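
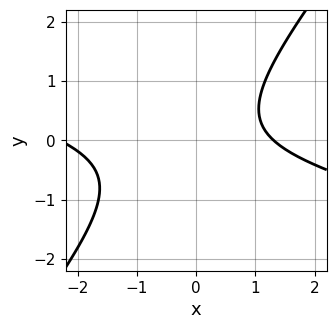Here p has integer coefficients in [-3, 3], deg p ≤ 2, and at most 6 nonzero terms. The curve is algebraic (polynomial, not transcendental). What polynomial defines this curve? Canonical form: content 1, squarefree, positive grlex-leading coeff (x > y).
x^2 + 3*x*y - 3*y^2 + x - 3

First, the degree is 2 — the shape is more complex than any degree-1 curve.
Then, against the integer gridlines: no y-intercept at any integer in the box.
Finally, fitting integer coefficients to these (and the overall shape) gives p.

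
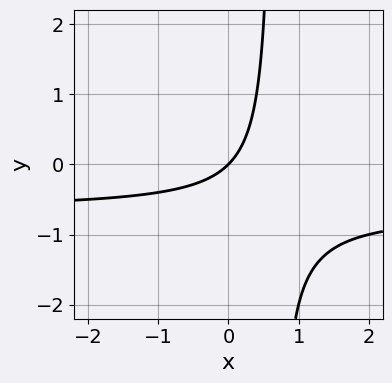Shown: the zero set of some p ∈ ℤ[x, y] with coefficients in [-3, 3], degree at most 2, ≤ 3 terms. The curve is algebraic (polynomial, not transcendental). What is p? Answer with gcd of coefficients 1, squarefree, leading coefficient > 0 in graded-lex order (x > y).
(a) deg p = 2. A generic line meets the curve in up to 2 points.
(b) Checking where it meets the axes: it meets the y-axis at y = 0 (among the integer gridlines); one x-axis crossing is at x = 0.
(c) Fitting integer coefficients to these (and the overall shape) gives p.

3*x*y + 2*x - 2*y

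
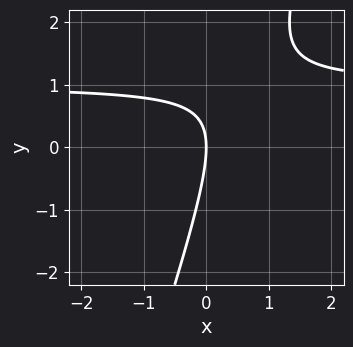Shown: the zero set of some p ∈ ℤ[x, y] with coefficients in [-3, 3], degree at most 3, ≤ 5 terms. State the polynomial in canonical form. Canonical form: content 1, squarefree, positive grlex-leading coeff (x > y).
(a) Degree: no degree-1 curve has this shape, so deg p = 2.
(b) Against the integer gridlines: it crosses the x-axis at the gridline x = 0; it meets the y-axis at y = 0 (among the integer gridlines).
(c) Matching integer coefficients to the picture gives p.

3*x*y - y^2 - 3*x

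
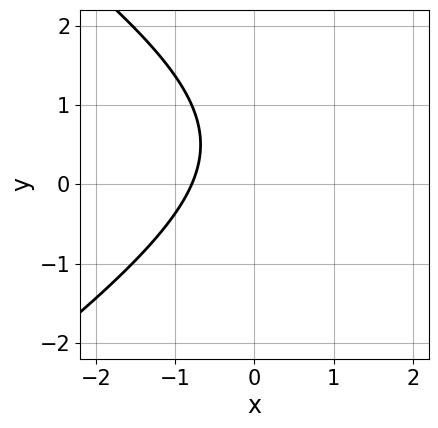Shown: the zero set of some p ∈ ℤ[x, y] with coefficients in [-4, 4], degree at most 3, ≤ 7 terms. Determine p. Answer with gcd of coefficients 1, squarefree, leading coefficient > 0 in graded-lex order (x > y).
x^2 - 2*y^2 - 3*x + 2*y - 3

1. The degree is 2 — no degree-1 curve has this shape.
2. Checking where it meets the axes: no y-intercept at any integer in the box.
3. The integer polynomial consistent with all of this is the stated p.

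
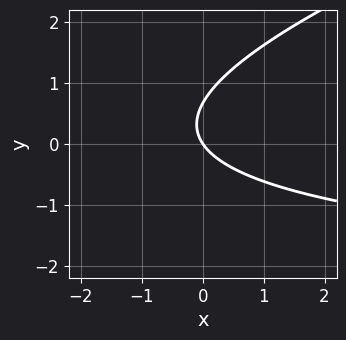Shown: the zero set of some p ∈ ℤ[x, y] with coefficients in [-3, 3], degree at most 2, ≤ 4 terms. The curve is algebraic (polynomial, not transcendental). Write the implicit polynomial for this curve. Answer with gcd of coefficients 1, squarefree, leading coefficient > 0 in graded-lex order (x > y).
x*y - 3*y^2 + 3*x + 2*y

1. The degree is 2 — a generic line meets the curve in up to 2 points.
2. From the visible intercepts: one y-axis crossing is at y = 0; it crosses the x-axis at the gridline x = 0.
3. Fitting integer coefficients to these (and the overall shape) gives p.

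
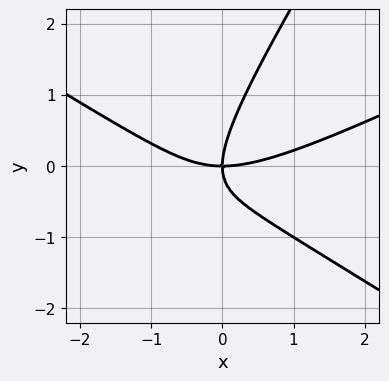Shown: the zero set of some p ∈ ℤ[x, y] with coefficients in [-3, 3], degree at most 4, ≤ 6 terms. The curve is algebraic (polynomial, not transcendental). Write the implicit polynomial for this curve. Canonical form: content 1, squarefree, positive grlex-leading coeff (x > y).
x^3 - x^2*y - 3*x*y^2 + 2*y^3 - 3*x*y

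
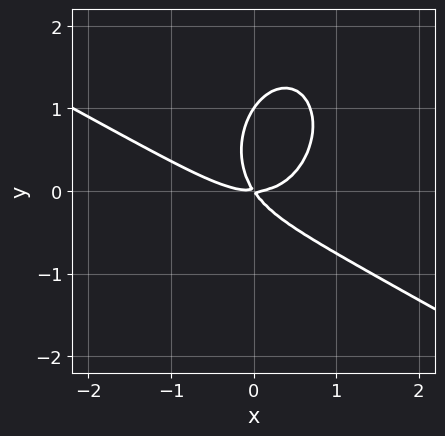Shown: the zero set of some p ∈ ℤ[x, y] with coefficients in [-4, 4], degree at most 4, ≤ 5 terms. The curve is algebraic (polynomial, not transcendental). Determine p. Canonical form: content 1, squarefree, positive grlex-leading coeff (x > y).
2*x^3 + 3*x^2*y + 2*y^3 - 3*x*y - 2*y^2

deg p = 3. No degree-2 curve has this shape.
Observable constraints: one x-axis crossing is at x = 0; among the integer gridlines, it crosses the y-axis at y ∈ {0, 1}.
Putting this together gives p.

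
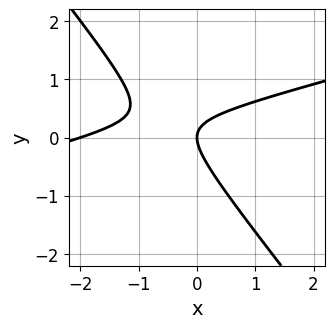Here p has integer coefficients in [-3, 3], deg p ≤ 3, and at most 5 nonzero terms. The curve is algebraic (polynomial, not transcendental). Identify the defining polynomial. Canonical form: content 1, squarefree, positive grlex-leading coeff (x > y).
deg p = 2. A generic line meets the curve in up to 2 points.
From the axis intercepts and sections: the x-axis gridline crossings are at x ∈ {-2, 0}; it crosses the y-axis at the gridline y = 0.
Fitting integer coefficients to these (and the overall shape) gives p.

x^2 - 3*x*y - 3*y^2 + 2*x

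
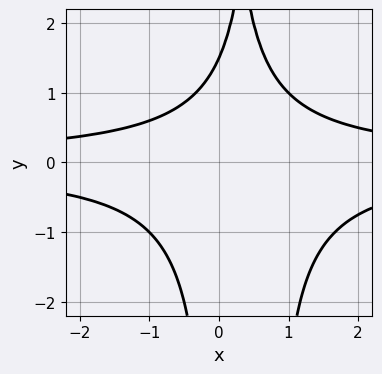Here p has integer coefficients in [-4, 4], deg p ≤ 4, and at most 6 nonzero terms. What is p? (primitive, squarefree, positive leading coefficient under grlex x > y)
3*x^2*y^2 - 2*x*y^2 + 2*y - 3

First, degree: the shape is more complex than any degree-3 curve, so deg p = 4.
Then, from the visible intercepts: the curve avoids every integer x-axis point in the box.
Finally, the integer polynomial consistent with all of this is the stated p.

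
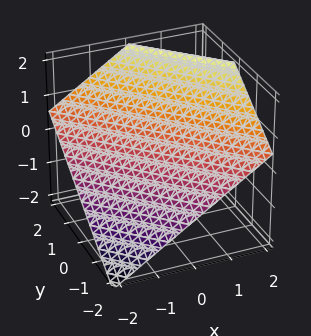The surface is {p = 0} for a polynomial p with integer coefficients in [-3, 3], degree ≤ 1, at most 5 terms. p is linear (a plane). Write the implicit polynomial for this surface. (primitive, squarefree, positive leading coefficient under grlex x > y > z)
(a) The degree is 1 — the surface is flat (a plane).
(b) Against the integer gridlines: it crosses the y-axis at the gridline y = -1; it meets the x-axis at x = -1 (among the integer gridlines).
(c) These observations pin down the coefficients.

2*x + 2*y - 3*z + 2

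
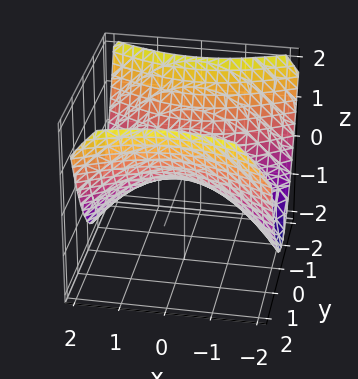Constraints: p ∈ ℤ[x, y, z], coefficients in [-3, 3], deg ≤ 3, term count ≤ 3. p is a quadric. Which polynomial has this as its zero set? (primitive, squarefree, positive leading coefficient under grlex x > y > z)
x^2 - 2*y^2 + 3*z

The degree is 2 — a hyperbolic paraboloid; a quadric.
Symmetries: the y ↦ −y reflection is a symmetry, so y appears only in even powers; mirror symmetry x ↦ −x ⇒ only even powers of x.
Observable constraints: it crosses the y-axis at the gridline y = 0; it crosses the x-axis at the gridline x = 0; it crosses the z-axis at the gridline z = 0.
Putting this together gives p.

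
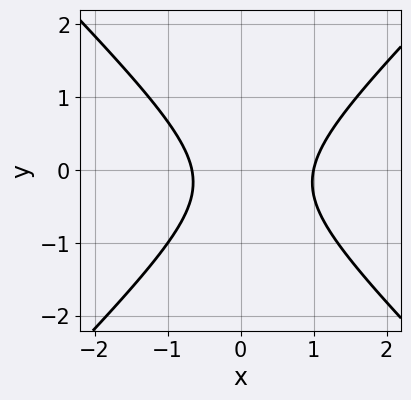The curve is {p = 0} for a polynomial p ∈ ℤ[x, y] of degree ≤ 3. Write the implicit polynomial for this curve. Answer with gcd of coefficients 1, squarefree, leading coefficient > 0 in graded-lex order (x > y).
3*x^2 - 3*y^2 - x - y - 2

Degree: no degree-1 curve has this shape, so deg p = 2.
Reading off the gridlines: it crosses the x-axis at the gridline x = 1; no y-intercept at any integer in the box.
Solving for integer coefficients yields p as stated.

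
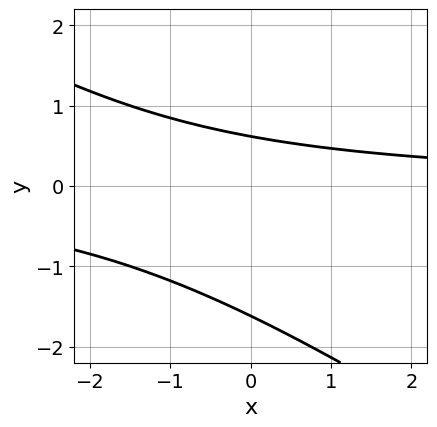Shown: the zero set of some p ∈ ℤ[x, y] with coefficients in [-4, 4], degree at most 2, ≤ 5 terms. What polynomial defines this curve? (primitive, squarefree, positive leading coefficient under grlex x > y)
2*x*y + 3*y^2 + 3*y - 3

(a) deg p = 2. No degree-1 curve has this shape.
(b) Against the integer gridlines: it misses every integer gridline on the x-axis.
(c) Solving for integer coefficients yields p as stated.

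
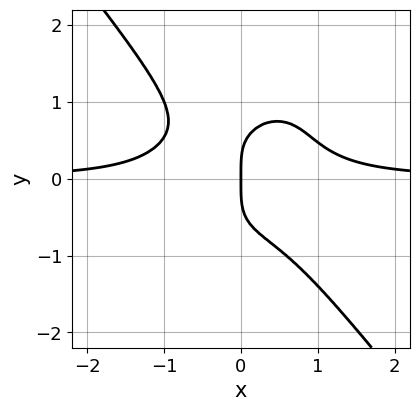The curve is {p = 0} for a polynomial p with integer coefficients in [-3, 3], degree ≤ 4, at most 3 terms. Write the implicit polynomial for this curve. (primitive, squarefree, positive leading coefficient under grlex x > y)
2*x^3*y + y^4 - x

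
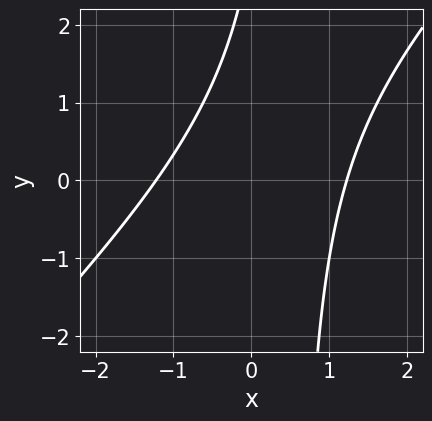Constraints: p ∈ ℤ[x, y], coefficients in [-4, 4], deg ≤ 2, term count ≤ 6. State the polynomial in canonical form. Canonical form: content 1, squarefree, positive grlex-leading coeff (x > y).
1. The degree is 2 — the shape is more complex than any degree-1 curve.
2. Against the integer gridlines: no y-intercept at any integer in the box.
3. Fitting integer coefficients to these (and the overall shape) gives p.

2*x^2 - 2*x*y + y - 3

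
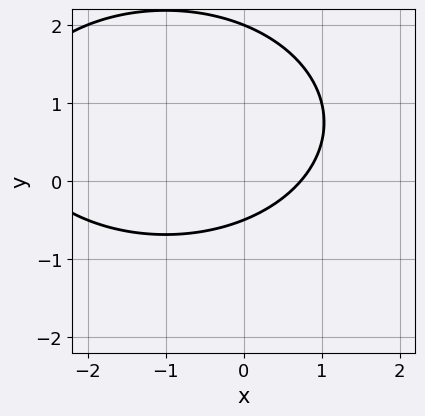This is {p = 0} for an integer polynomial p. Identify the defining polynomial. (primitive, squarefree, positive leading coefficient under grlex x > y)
x^2 + 2*y^2 + 2*x - 3*y - 2

First, the degree is 2 — a generic line meets the curve in up to 2 points.
Next, against the integer gridlines: it meets the y-axis at y = 2 (among the integer gridlines).
Finally, matching integer coefficients to the picture gives p.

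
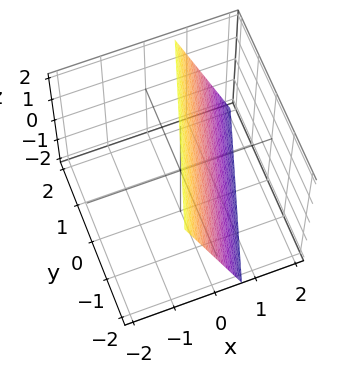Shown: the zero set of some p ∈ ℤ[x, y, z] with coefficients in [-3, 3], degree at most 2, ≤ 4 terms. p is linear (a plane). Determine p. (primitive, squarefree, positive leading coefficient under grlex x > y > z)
The degree is 1 — every cross-section is a straight line — this is a plane.
Reading off the gridlines: it crosses the y-axis at the gridline y = -2; it meets the z-axis at z = 2 (among the integer gridlines).
The integer polynomial consistent with all of this is the stated p.

3*x - y + z - 2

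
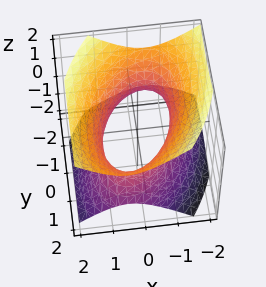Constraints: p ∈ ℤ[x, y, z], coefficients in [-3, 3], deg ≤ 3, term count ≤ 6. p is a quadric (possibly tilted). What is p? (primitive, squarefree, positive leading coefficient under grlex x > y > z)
First, the degree is 2 — no degree-1 surface has this shape.
Next, reading off the gridlines: the surface avoids every integer z-axis point in the box; among the integer gridlines, it crosses the x-axis at x ∈ {-1, 1}.
Finally, matching integer coefficients to the picture gives p.

2*x^2 - x*y + y^2 - 2*z^2 - 2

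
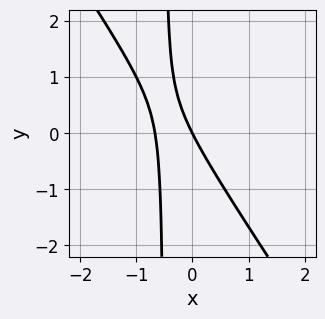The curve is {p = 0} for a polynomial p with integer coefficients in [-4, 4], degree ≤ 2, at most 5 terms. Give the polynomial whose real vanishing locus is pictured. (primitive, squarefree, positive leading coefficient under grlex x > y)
3*x^2 + 2*x*y + 2*x + y

Degree: the shape is more complex than any degree-1 curve, so deg p = 2.
Observable constraints: it meets the x-axis at x = 0 (among the integer gridlines); one y-axis crossing is at y = 0.
Assembling these constraints gives the stated polynomial.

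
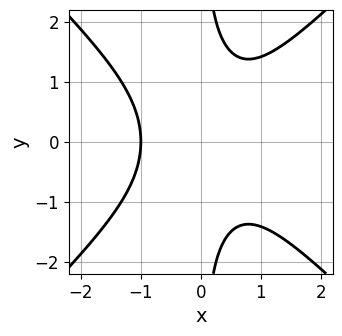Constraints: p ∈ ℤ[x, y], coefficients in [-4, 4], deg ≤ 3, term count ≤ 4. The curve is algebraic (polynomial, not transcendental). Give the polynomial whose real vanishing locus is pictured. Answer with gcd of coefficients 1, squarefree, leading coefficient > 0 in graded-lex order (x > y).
(a) The degree is 3 — a generic line meets the curve in up to 3 points.
(b) Symmetries: the y ↦ −y reflection is a symmetry, so y appears only in even powers.
(c) Checking where it meets the axes: it meets the x-axis at x = -1 (among the integer gridlines); no y-intercept at any integer in the box.
(d) These observations pin down the coefficients.

x^3 - x*y^2 + 1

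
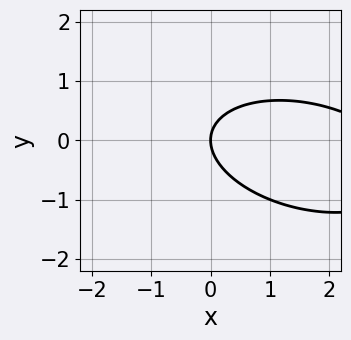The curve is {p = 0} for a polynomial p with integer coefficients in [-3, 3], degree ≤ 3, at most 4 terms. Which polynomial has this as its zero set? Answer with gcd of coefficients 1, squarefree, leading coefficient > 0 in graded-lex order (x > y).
x^2 + x*y + 3*y^2 - 3*x

First, degree: the shape is more complex than any degree-1 curve, so deg p = 2.
Next, from the axis intercepts and sections: it meets the x-axis at x = 0 (among the integer gridlines); it meets the y-axis at y = 0 (among the integer gridlines).
Finally, matching integer coefficients to the picture gives p.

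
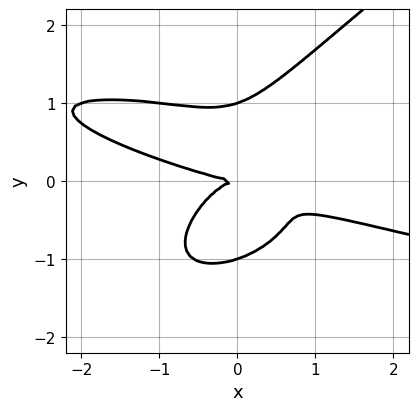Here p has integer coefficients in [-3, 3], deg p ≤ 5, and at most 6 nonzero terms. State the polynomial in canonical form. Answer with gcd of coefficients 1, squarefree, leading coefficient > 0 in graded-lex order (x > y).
The degree is 4 — no degree-3 curve has this shape.
Checking where it meets the axes: the y-axis gridline crossings are at y ∈ {-1, 0, 1}; one x-axis crossing is at x = 0.
Solving for integer coefficients yields p as stated.

2*x*y^3 - 3*y^4 + x^3 + 3*x^2*y + 3*y^2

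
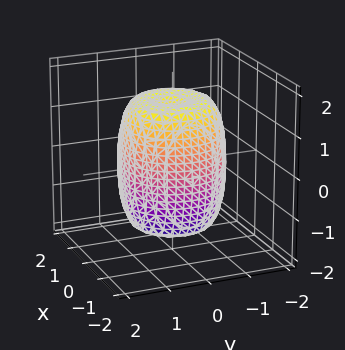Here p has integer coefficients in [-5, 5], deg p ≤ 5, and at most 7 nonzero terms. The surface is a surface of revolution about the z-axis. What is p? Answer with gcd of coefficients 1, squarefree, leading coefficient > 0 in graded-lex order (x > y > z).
1. The degree is 4 — a generic line meets the surface in up to 4 points.
2. Symmetries: every cross-section ⟂ z is a circle, so x, y appear only via x² + y².
3. From the visible intercepts: a circular section at z = 0 has radius between 1 and 2.
4. The integer polynomial consistent with all of this is the stated p.

2*x^4 + 4*x^2*y^2 + 2*y^4 - 2*x^2 - 2*y^2 + z^2 - 2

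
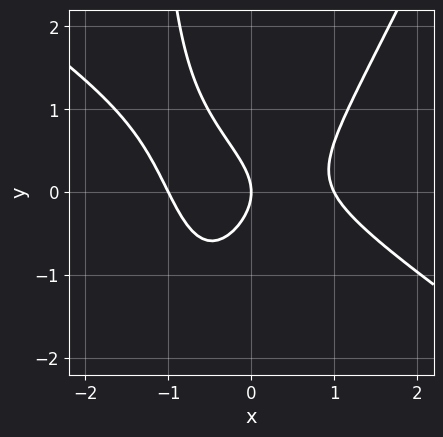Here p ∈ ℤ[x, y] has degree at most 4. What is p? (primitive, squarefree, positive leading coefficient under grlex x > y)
3*x^3 + 3*x^2*y - 2*x*y^2 - 3*y^2 - 3*x

(a) deg p = 3. The shape is more complex than any degree-2 curve.
(b) Observable constraints: among the integer gridlines, it crosses the x-axis at x ∈ {-1, 0, 1}; it meets the y-axis at y = 0 (among the integer gridlines).
(c) These observations pin down the coefficients.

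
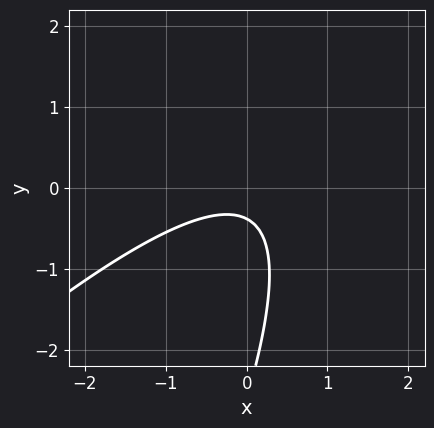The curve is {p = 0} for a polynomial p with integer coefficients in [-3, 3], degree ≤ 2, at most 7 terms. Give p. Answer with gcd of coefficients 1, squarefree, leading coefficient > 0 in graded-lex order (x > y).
1. The degree is 2 — a generic line meets the curve in up to 2 points.
2. Reading off the gridlines: the curve avoids every integer x-axis point in the box.
3. Putting this together gives p.

2*x^2 - 3*x*y + y^2 + 3*y + 1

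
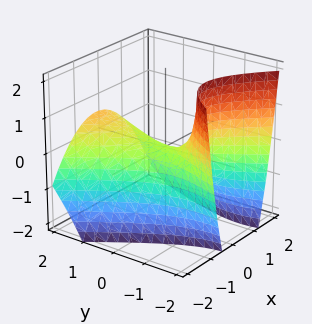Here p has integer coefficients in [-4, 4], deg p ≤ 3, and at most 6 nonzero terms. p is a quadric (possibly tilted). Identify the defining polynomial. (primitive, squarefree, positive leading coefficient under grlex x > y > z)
3*x^2 + x*y - y^2 + 2*y*z + 3*z

Degree: no degree-1 surface has this shape, so deg p = 2.
From the visible intercepts: it meets the x-axis at x = 0 (among the integer gridlines); it meets the y-axis at y = 0 (among the integer gridlines).
Putting this together gives p.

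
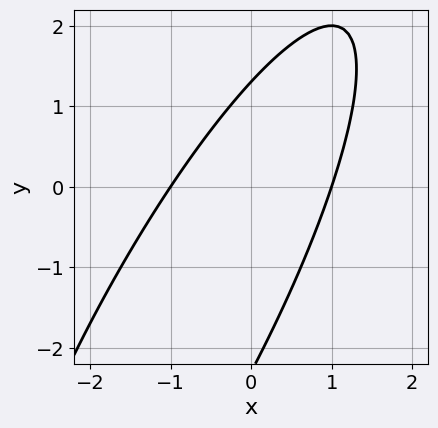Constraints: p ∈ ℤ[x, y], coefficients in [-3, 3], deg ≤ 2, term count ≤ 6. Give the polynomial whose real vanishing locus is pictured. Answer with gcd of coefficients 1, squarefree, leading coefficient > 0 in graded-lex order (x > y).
3*x^2 - 3*x*y + y^2 + y - 3

Degree: a generic line meets the curve in up to 2 points, so deg p = 2.
Checking where it meets the axes: the x-axis gridline crossings are at x ∈ {-1, 1}.
These observations pin down the coefficients.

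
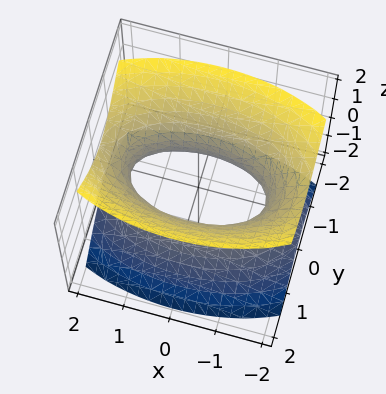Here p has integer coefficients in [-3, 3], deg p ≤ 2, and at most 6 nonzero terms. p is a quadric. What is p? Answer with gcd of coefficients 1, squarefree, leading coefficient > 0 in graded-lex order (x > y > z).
(a) Degree: an hourglass — one-sheet hyperboloid; a quadric, so deg p = 2.
(b) Symmetries: it's symmetric under z → −z, forcing even powers of z; mirror symmetry y ↦ −y ⇒ only even powers of y; mirror symmetry x ↦ −x ⇒ only even powers of x.
(c) From the visible intercepts: it misses every integer gridline on the z-axis.
(d) The integer polynomial consistent with all of this is the stated p.

x^2 + 3*y^2 - 2*z^2 - 2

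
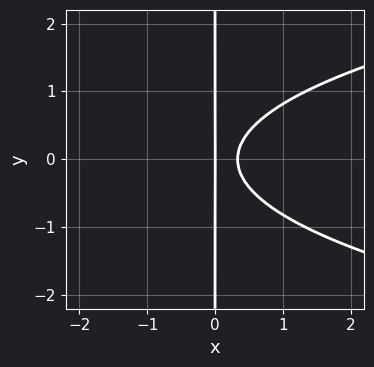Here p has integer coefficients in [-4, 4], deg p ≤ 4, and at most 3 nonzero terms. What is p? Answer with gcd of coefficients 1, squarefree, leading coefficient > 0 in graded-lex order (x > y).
3*x*y^2 - 3*x^2 + x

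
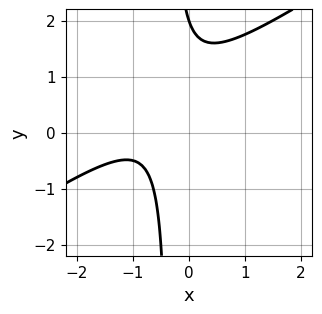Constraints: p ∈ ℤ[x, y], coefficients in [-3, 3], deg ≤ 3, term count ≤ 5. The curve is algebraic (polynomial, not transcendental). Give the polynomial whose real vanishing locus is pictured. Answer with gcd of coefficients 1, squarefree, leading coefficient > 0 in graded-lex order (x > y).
2*x^2 - 3*x*y + 3*x - y + 2

1. The degree is 2 — no degree-1 curve has this shape.
2. Reading off the gridlines: it crosses the y-axis at the gridline y = 2; no x-intercept at any integer in the box.
3. These observations pin down the coefficients.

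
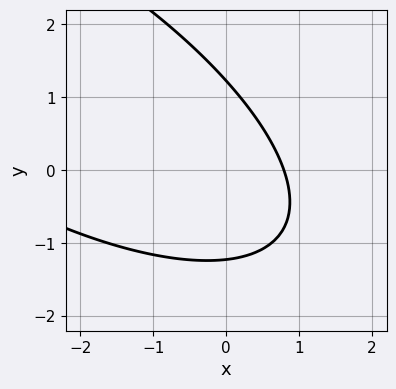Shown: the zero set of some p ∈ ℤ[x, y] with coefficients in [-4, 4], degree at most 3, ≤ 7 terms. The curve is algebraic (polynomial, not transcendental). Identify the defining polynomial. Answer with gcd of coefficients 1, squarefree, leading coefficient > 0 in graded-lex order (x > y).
(a) The degree is 2 — the shape is more complex than any degree-1 curve.
(b) Matching integer coefficients to the picture gives p.

x^2 + 2*x*y + 2*y^2 + 3*x - 3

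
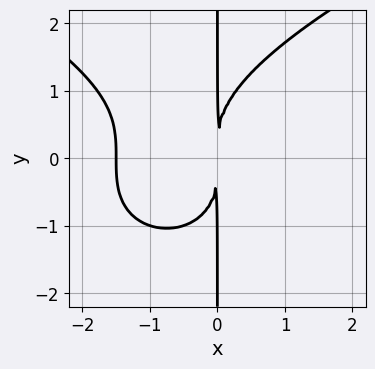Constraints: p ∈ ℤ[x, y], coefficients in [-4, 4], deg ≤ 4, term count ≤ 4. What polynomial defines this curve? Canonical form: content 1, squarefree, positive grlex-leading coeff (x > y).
(a) deg p = 4. No degree-3 curve has this shape.
(b) Observable constraints: every point of the y-axis in the box is on the curve.
(c) Fitting integer coefficients to these (and the overall shape) gives p.

x*y^3 - 2*x^3 - 3*x^2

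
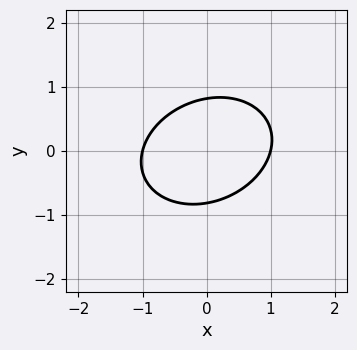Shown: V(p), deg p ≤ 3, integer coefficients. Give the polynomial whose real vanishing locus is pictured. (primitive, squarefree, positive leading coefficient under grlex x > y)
(a) The degree is 2 — the shape is more complex than any degree-1 curve.
(b) Against the integer gridlines: among the integer gridlines, it crosses the x-axis at x ∈ {-1, 1}.
(c) Matching integer coefficients to the picture gives p.

2*x^2 - x*y + 3*y^2 - 2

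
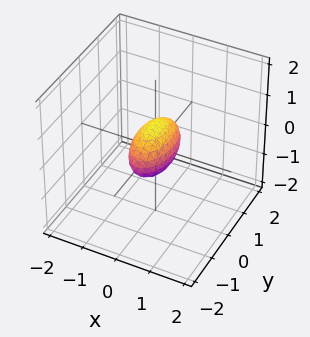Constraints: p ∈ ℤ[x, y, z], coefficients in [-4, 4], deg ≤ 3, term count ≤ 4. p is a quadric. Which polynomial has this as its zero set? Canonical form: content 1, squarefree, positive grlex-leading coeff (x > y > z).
3*x^2 + y^2 + 2*z^2 - 1

The degree is 2 — bounded and convex; a quadric.
Symmetries: it's symmetric under z → −z, forcing even powers of z; mirror symmetry y ↦ −y ⇒ only even powers of y; the x ↦ −x reflection is a symmetry, so x appears only in even powers.
Reading off the gridlines: the y-axis gridline crossings are at y ∈ {-1, 1}.
Together with the visible shape, these determine p as stated.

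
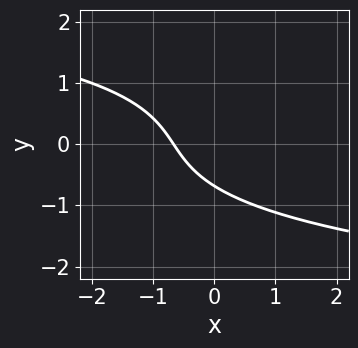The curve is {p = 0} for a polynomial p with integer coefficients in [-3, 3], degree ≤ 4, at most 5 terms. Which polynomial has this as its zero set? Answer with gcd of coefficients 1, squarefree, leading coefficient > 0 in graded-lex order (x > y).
2*y^3 + 3*x + 2*y + 2

1. The degree is 3 — a generic line meets the curve in up to 3 points.
2. Putting this together gives p.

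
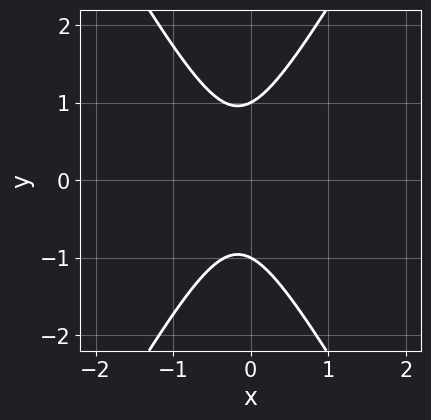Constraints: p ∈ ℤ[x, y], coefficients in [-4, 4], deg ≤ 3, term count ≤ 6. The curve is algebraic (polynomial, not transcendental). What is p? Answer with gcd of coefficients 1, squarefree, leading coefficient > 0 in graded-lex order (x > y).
3*x^2 - y^2 + x + 1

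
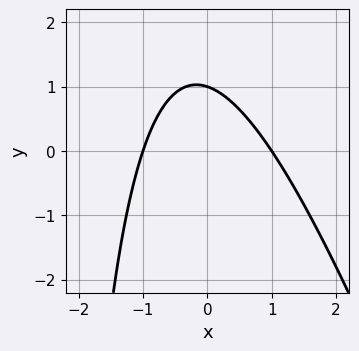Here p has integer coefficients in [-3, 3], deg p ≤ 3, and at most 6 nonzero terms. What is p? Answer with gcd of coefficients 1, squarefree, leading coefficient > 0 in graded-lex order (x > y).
3*x^2 + x*y + 3*y - 3

The degree is 2 — no degree-1 curve has this shape.
Checking where it meets the axes: it crosses the y-axis at the gridline y = 1; among the integer gridlines, it crosses the x-axis at x ∈ {-1, 1}.
These observations pin down the coefficients.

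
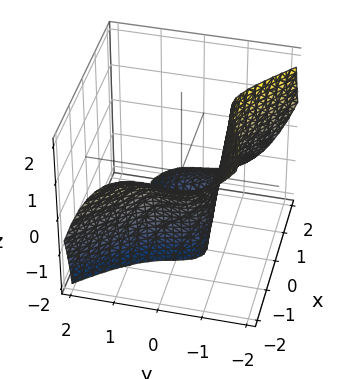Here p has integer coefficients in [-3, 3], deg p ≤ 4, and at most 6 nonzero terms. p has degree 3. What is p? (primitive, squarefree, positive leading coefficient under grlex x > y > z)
2*x^3 + 3*x^2*z + 3*y^3 - y*z + 2

The degree is 3 — a generic line meets the surface in up to 3 points.
From the visible intercepts: one x-axis crossing is at x = -1; no z-intercept at any integer in the box.
Solving for integer coefficients yields p as stated.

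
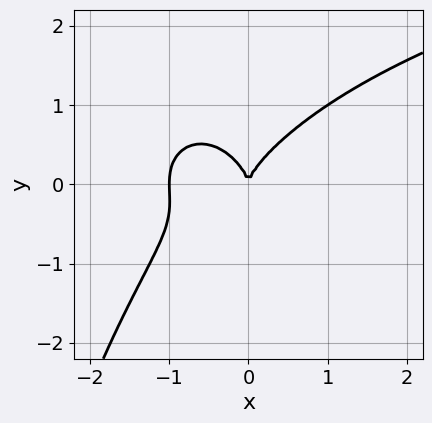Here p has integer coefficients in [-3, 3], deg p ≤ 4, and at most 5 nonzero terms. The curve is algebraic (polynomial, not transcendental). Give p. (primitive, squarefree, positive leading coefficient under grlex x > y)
2*x^2*y^2 - 3*x^3 + x*y^2 + 3*y^3 - 3*x^2

First, the degree is 4 — no degree-3 curve has this shape.
Next, reading off the gridlines: it crosses the y-axis at the gridline y = 0; the x-axis gridline crossings are at x ∈ {-1, 0}.
Finally, matching integer coefficients to the picture gives p.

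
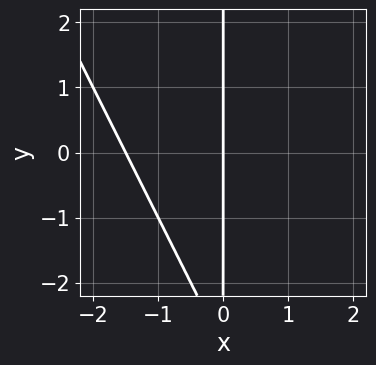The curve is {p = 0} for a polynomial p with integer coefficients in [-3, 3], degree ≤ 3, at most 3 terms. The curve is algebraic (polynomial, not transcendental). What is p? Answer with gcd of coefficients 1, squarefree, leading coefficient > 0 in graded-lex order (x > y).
2*x^2 + x*y + 3*x

deg p = 2. A generic line meets the curve in up to 2 points.
From the axis intercepts and sections: every point of the y-axis in the box is on the curve; it crosses the x-axis at the gridline x = 0.
The integer polynomial consistent with all of this is the stated p.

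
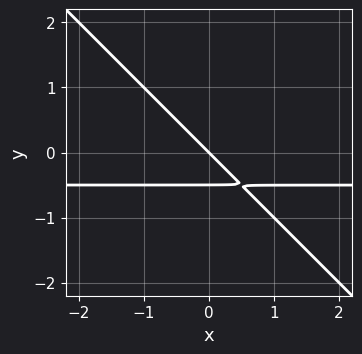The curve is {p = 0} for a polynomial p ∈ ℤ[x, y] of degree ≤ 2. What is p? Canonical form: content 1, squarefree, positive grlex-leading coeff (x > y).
2*x*y + 2*y^2 + x + y

First, the degree is 2 — a generic line meets the curve in up to 2 points.
Then, observable constraints: one x-axis crossing is at x = 0; one y-axis crossing is at y = 0.
Finally, matching integer coefficients to the picture gives p.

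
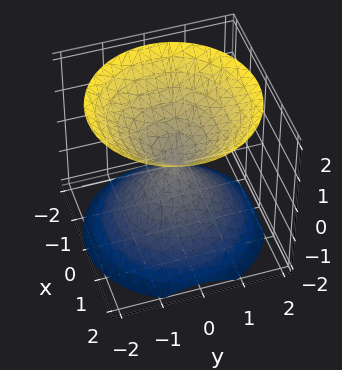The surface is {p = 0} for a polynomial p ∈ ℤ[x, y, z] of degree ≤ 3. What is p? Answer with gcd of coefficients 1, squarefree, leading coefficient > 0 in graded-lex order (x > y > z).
x^2 + y^2 - z^2

(a) I count 2 distinct pieces.
(b) The degree is 2 — two nappes meeting at a single point; a quadric.
(c) Symmetries: mirror symmetry z ↦ −z ⇒ only even powers of z; the z-axis is an axis of rotation, so x and y enter only as x² + y².
(d) Reading off the gridlines: one z-axis crossing is at z = 0; it crosses the x-axis at the gridline x = 0; it crosses the y-axis at the gridline y = 0.
(e) Together with the visible shape, these determine p as stated.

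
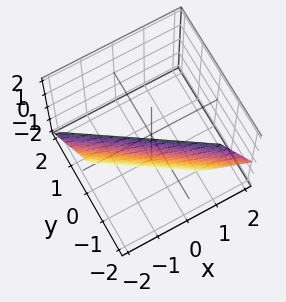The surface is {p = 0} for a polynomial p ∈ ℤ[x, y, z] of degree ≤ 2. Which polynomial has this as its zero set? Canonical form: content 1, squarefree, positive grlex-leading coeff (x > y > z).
(a) deg p = 1. Every cross-section is a straight line — this is a plane.
(b) Against the integer gridlines: one z-axis crossing is at z = -1; it crosses the x-axis at the gridline x = -1.
(c) Together with the visible shape, these determine p as stated.

2*x + 3*y + 2*z + 2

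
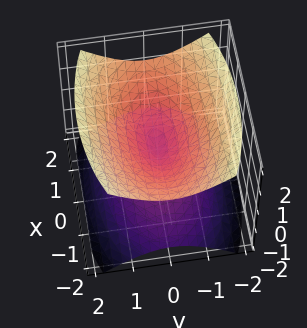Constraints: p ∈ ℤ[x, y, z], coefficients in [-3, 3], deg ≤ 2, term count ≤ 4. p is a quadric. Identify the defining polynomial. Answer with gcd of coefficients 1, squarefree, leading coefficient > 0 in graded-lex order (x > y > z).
x^2 + 3*y^2 - 3*z^2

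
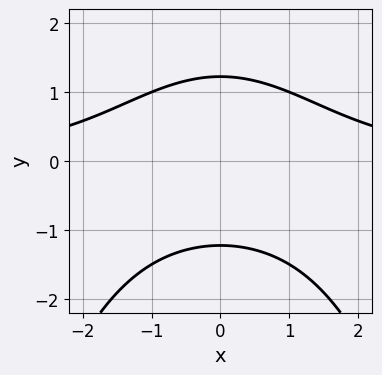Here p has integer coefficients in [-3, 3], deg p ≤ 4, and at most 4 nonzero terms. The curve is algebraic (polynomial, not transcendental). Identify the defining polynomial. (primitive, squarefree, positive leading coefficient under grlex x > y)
First, deg p = 3.
Next, symmetries: mirror symmetry x ↦ −x ⇒ only even powers of x.
Then, checking where it meets the axes: no x-intercept at any integer in the box.
Finally, fitting integer coefficients to these (and the overall shape) gives p.

x^2*y + 2*y^2 - 3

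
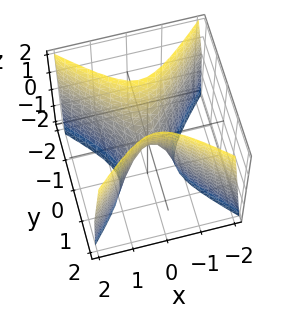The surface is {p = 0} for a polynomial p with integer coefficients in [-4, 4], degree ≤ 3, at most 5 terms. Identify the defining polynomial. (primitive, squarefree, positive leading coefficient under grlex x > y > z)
3*x^2 - 3*y^2 + z

(a) The degree is 2 — a saddle surface; a quadric.
(b) Symmetries: the x ↦ −x reflection is a symmetry, so x appears only in even powers; it's symmetric under y → −y, forcing even powers of y.
(c) From the axis intercepts and sections: it crosses the z-axis at the gridline z = 0; it meets the y-axis at y = 0 (among the integer gridlines).
(d) Fitting integer coefficients to these (and the overall shape) gives p.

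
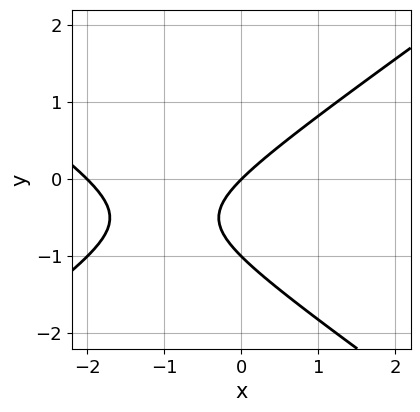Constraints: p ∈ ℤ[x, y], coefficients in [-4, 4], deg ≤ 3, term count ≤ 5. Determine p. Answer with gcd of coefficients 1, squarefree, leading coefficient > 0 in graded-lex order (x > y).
x^2 - 2*y^2 + 2*x - 2*y

Degree: the shape is more complex than any degree-1 curve, so deg p = 2.
From the axis intercepts and sections: the y-axis gridline crossings are at y ∈ {-1, 0}; among the integer gridlines, it crosses the x-axis at x ∈ {-2, 0}.
The integer polynomial consistent with all of this is the stated p.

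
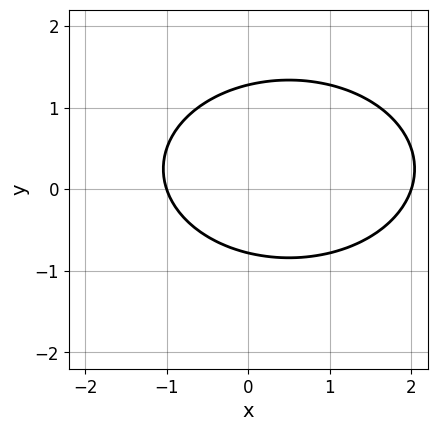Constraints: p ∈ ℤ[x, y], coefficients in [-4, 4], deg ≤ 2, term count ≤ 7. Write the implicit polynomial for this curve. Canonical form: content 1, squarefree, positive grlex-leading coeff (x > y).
x^2 + 2*y^2 - x - y - 2

(a) The degree is 2 — the shape is more complex than any degree-1 curve.
(b) Observable constraints: among the integer gridlines, it crosses the x-axis at x ∈ {-1, 2}.
(c) Together with the visible shape, these determine p as stated.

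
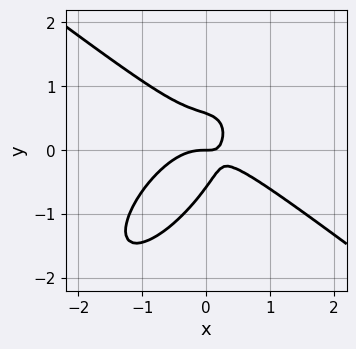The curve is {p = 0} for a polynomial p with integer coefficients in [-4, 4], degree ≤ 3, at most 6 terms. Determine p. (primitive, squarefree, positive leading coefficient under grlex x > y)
The degree is 3 — no degree-2 curve has this shape.
From the visible intercepts: it crosses the y-axis at the gridline y = 0; it meets the x-axis at x = 0 (among the integer gridlines).
Together with the visible shape, these determine p as stated.

3*x^3 - 3*x*y^2 + 3*y^3 + 3*x*y - y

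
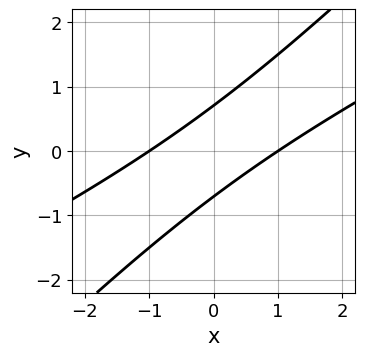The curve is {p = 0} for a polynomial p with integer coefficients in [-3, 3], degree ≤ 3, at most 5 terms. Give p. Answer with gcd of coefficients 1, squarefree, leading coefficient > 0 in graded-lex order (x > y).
x^2 - 3*x*y + 2*y^2 - 1

1. Degree: a generic line meets the curve in up to 2 points, so deg p = 2.
2. From the visible intercepts: the x-axis gridline crossings are at x ∈ {-1, 1}.
3. Matching integer coefficients to the picture gives p.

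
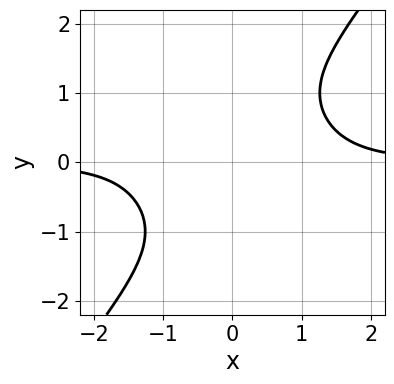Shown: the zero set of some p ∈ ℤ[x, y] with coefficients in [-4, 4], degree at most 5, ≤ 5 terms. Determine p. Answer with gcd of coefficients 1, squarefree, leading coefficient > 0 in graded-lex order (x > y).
First, degree: a generic line meets the curve in up to 4 points, so deg p = 4.
Then, observable constraints: no x-intercept at any integer in the box; it misses every integer gridline on the y-axis.
Finally, solving for integer coefficients yields p as stated.

2*x^3*y - y^4 - 3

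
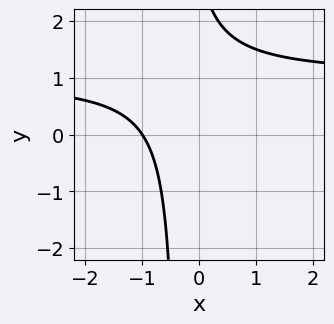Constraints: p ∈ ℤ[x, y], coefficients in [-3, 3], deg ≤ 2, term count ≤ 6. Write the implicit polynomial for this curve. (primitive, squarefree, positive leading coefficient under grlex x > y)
(a) The degree is 2 — a generic line meets the curve in up to 2 points.
(b) Against the integer gridlines: it crosses the x-axis at the gridline x = -1; no y-intercept at any integer in the box.
(c) Fitting integer coefficients to these (and the overall shape) gives p.

3*x*y - 3*x + y - 3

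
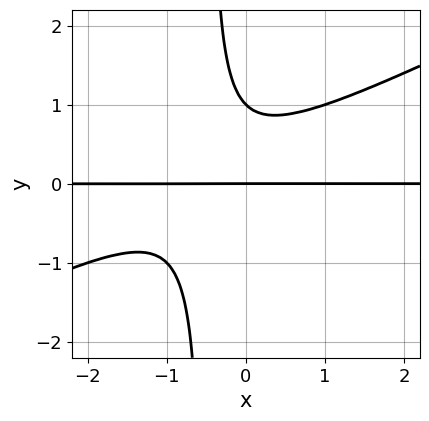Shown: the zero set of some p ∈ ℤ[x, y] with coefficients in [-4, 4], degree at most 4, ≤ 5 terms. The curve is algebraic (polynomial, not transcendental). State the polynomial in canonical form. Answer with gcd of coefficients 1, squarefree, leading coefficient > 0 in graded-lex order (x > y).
x^2*y - 2*x*y^2 + x*y - y^2 + y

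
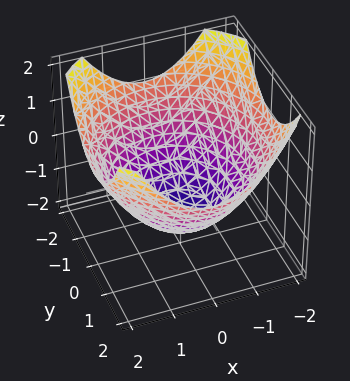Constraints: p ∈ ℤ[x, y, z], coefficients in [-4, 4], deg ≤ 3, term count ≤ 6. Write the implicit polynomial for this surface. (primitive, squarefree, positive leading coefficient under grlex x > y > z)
(a) Degree: the shape is more complex than any degree-1 surface, so deg p = 2.
(b) By symmetry, every cross-section ⟂ z is a circle, so x, y appear only via x² + y².
(c) Against the integer gridlines: a circular section at z = -1 has radius exactly 1.
(d) Together with the visible shape, these determine p as stated.

x^2 + y^2 - 2*z - 3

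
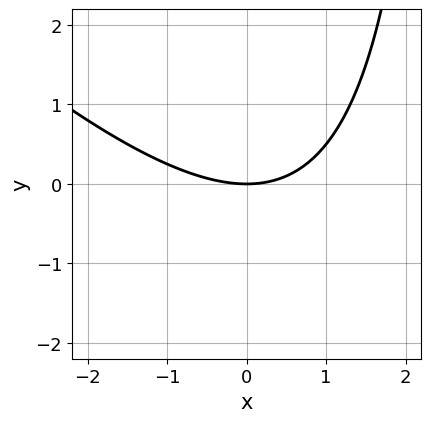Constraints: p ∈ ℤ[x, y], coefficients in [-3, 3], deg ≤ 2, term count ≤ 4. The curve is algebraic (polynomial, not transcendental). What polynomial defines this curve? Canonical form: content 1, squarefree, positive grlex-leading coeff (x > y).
x^2 + x*y - 3*y

1. Degree: a generic line meets the curve in up to 2 points, so deg p = 2.
2. Observable constraints: one y-axis crossing is at y = 0; it crosses the x-axis at the gridline x = 0.
3. The integer polynomial consistent with all of this is the stated p.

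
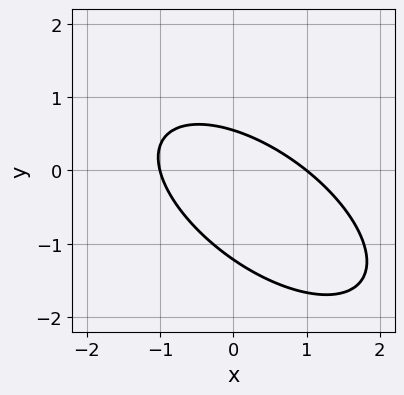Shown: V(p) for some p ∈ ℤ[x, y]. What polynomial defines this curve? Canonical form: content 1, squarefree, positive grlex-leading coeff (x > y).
2*x^2 + 3*x*y + 3*y^2 + 2*y - 2

First, the degree is 2 — a generic line meets the curve in up to 2 points.
Then, from the visible intercepts: the x-axis gridline crossings are at x ∈ {-1, 1}.
Finally, assembling these constraints gives the stated polynomial.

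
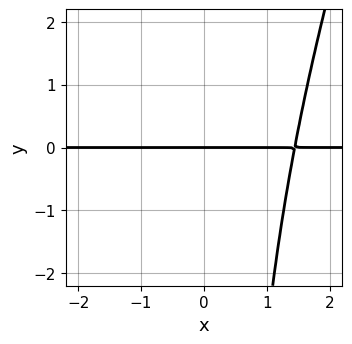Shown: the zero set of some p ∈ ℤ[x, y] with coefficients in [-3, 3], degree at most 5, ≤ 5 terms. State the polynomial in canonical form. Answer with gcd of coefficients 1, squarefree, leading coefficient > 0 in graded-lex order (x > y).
deg p = 4. The shape is more complex than any degree-3 curve.
Reading off the gridlines: it meets the y-axis at y = 0 (among the integer gridlines); every point of the x-axis in the box is on the curve.
Matching integer coefficients to the picture gives p.

3*x^3*y - x^2*y^2 - 2*x^2*y - 2*x*y - 2*y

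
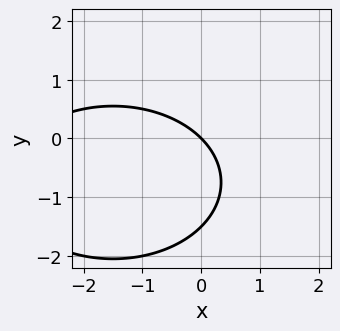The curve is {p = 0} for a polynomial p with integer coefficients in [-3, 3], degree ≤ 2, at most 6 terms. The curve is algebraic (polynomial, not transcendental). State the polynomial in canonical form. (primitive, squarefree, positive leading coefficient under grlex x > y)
First, degree: a generic line meets the curve in up to 2 points, so deg p = 2.
Next, checking where it meets the axes: one x-axis crossing is at x = 0; one y-axis crossing is at y = 0.
Finally, assembling these constraints gives the stated polynomial.

x^2 + 2*y^2 + 3*x + 3*y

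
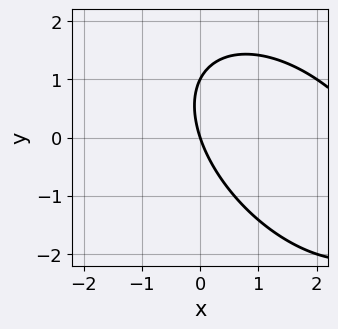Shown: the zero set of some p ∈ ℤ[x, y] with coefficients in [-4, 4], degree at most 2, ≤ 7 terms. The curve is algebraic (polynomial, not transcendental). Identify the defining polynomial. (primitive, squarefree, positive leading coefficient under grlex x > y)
deg p = 2. No degree-1 curve has this shape.
Against the integer gridlines: the y-axis gridline crossings are at y ∈ {0, 1}; it meets the x-axis at x = 0 (among the integer gridlines).
Assembling these constraints gives the stated polynomial.

x^2 + x*y + y^2 - 3*x - y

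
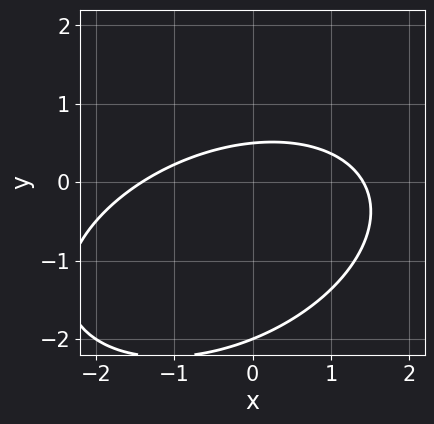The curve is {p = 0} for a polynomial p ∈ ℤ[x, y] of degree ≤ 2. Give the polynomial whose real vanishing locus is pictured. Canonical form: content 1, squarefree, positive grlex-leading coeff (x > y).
x^2 - x*y + 2*y^2 + 3*y - 2

First, deg p = 2.
Then, from the visible intercepts: it crosses the y-axis at the gridline y = -2.
Finally, putting this together gives p.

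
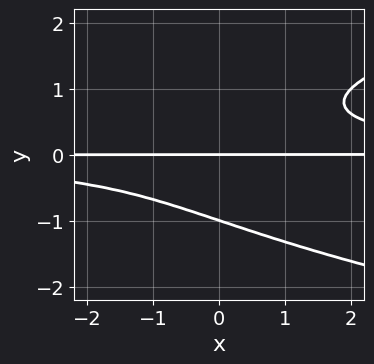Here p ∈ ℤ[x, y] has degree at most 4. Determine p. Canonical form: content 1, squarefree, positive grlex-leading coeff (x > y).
y^4 - x*y^2 + y

1. The degree is 4 — a generic line meets the curve in up to 4 points.
2. Reading off the gridlines: every point of the x-axis in the box is on the curve; among the integer gridlines, it crosses the y-axis at y ∈ {-1, 0}.
3. Fitting integer coefficients to these (and the overall shape) gives p.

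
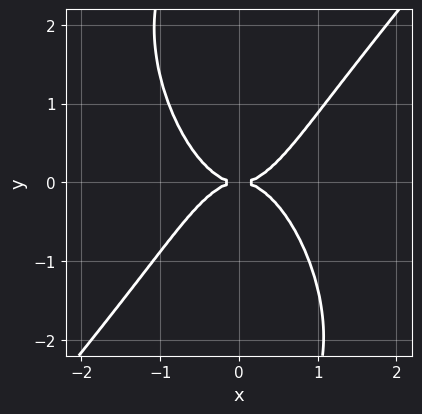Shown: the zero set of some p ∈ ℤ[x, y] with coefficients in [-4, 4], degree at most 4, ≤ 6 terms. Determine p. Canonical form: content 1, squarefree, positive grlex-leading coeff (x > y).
3*x^4 - x^2*y^2 - x*y^3 - 2*y^2

Degree: a generic line meets the curve in up to 4 points, so deg p = 4.
Observable constraints: one y-axis crossing is at y = 0; it crosses the x-axis at the gridline x = 0.
These observations pin down the coefficients.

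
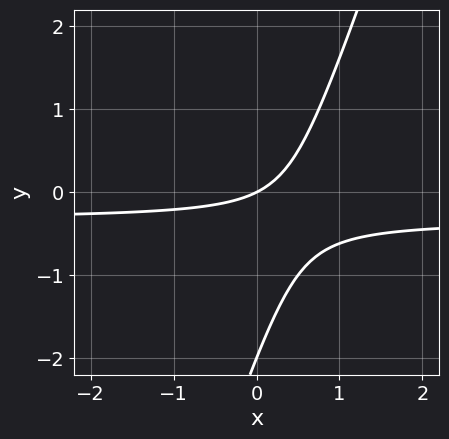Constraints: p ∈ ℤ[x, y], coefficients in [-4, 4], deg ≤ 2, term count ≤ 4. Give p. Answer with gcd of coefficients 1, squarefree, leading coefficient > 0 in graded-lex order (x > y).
1. The degree is 2 — a generic line meets the curve in up to 2 points.
2. From the visible intercepts: it meets the x-axis at x = 0 (among the integer gridlines); the y-axis gridline crossings are at y ∈ {-2, 0}.
3. Assembling these constraints gives the stated polynomial.

3*x*y - y^2 + x - 2*y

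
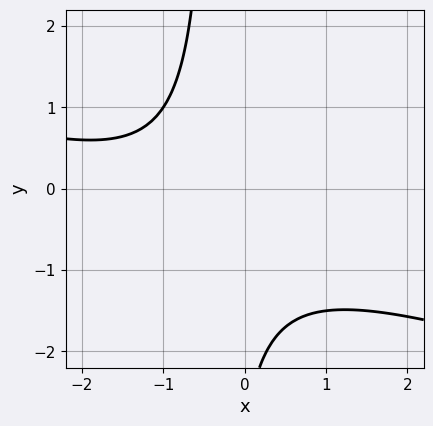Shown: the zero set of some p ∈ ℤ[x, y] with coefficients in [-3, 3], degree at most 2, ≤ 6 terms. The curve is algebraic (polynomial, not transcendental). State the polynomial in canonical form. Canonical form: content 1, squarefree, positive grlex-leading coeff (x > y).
First, the degree is 2 — a generic line meets the curve in up to 2 points.
Next, checking where it meets the axes: no y-intercept at any integer in the box; no x-intercept at any integer in the box.
Finally, solving for integer coefficients yields p as stated.

x^2 + 3*x*y + 2*x + y + 3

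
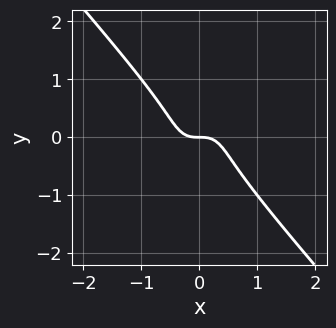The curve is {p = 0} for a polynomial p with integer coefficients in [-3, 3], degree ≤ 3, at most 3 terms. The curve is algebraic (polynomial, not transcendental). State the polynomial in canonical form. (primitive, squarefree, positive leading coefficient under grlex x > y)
3*x^3 + 2*y^3 + y

1. The degree is 3 — no degree-2 curve has this shape.
2. From the visible intercepts: one x-axis crossing is at x = 0; it crosses the y-axis at the gridline y = 0.
3. Assembling these constraints gives the stated polynomial.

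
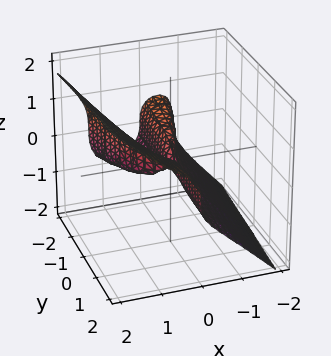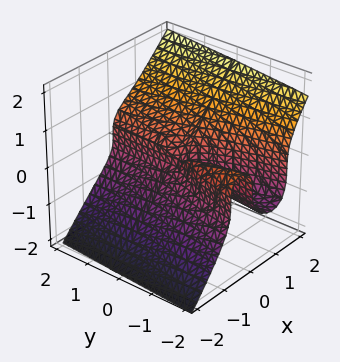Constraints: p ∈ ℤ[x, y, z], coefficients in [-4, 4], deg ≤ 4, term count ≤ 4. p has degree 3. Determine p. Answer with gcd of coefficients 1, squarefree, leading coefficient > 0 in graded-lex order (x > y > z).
First, deg p = 3. No degree-2 surface has this shape.
Next, observable constraints: every point of the y-axis in the box is on the surface; one x-axis crossing is at x = 0; it meets the z-axis at z = 0 (among the integer gridlines).
Finally, together with the visible shape, these determine p as stated.

2*x^3 - 2*z^3 - x^2 + x*y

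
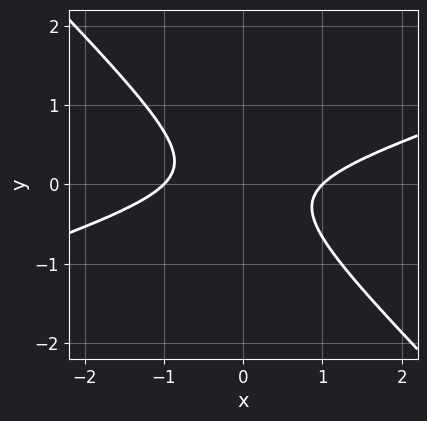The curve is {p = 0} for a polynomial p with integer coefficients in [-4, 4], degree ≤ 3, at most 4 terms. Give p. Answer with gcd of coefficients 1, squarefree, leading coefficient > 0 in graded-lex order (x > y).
The degree is 2 — the shape is more complex than any degree-1 curve.
From the axis intercepts and sections: the x-axis gridline crossings are at x ∈ {-1, 1}; it misses every integer gridline on the y-axis.
Assembling these constraints gives the stated polynomial.

x^2 - 2*x*y - 3*y^2 - 1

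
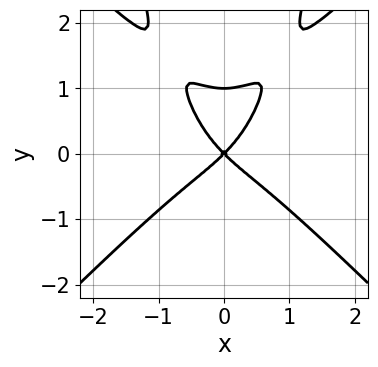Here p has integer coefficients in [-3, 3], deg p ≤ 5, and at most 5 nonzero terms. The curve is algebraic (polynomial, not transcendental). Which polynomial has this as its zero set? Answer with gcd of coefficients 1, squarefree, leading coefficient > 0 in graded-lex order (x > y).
3*x^4 - 3*x^2*y^2 + 2*y^3 + 2*x^2 - 2*y^2

1. The degree is 4 — no degree-3 curve has this shape.
2. Symmetries: mirror symmetry x ↦ −x ⇒ only even powers of x.
3. Against the integer gridlines: the y-axis gridline crossings are at y ∈ {0, 1}; one x-axis crossing is at x = 0.
4. These observations pin down the coefficients.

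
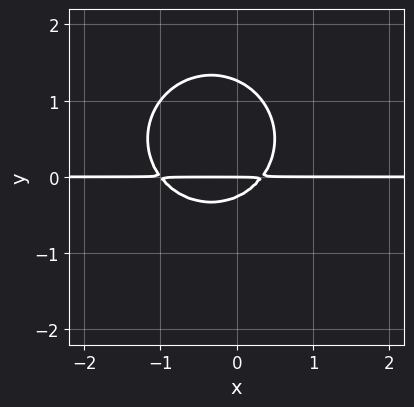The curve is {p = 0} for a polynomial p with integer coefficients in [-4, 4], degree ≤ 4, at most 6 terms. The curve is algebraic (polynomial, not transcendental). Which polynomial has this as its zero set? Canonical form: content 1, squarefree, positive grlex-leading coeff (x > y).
(a) The degree is 3 — no degree-2 curve has this shape.
(b) From the axis intercepts and sections: the visible x-axis segment lies entirely on the curve; it crosses the y-axis at the gridline y = 0.
(c) Solving for integer coefficients yields p as stated.

3*x^2*y + 3*y^3 + 2*x*y - 3*y^2 - y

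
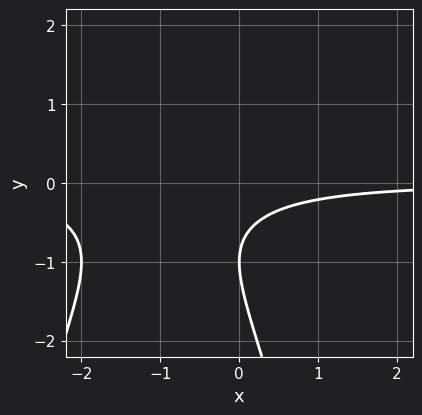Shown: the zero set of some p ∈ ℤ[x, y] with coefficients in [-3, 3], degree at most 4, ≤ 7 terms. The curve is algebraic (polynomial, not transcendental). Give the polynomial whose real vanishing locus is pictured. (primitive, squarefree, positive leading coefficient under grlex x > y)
x^2*y + 2*x*y + y^2 + 2*y + 1

1. The degree is 3 — the shape is more complex than any degree-2 curve.
2. From the visible intercepts: no x-intercept at any integer in the box; it crosses the y-axis at the gridline y = -1.
3. Together with the visible shape, these determine p as stated.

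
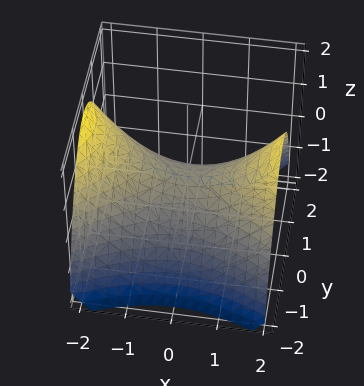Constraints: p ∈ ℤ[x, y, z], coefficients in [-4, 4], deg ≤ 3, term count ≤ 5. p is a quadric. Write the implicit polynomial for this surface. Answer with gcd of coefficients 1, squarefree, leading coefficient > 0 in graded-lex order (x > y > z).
x^2 - 2*y^2 - 3*z

(a) The degree is 2 — a hyperbolic paraboloid; a quadric.
(b) Symmetries: it's symmetric under x → −x, forcing even powers of x; the y ↦ −y reflection is a symmetry, so y appears only in even powers.
(c) From the visible intercepts: it meets the y-axis at y = 0 (among the integer gridlines); it meets the z-axis at z = 0 (among the integer gridlines).
(d) The integer polynomial consistent with all of this is the stated p.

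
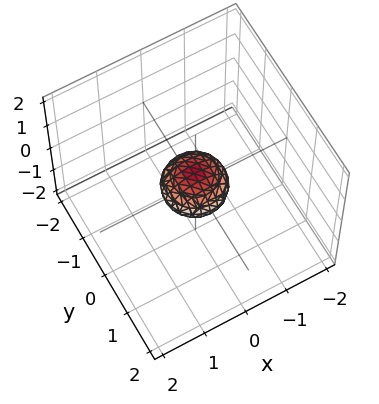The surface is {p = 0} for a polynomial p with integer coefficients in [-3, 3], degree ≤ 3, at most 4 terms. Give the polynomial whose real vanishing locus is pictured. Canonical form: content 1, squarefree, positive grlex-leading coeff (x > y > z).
First, degree: a closed, bounded, convex surface; a quadric, so deg p = 2.
Next, symmetries: mirror symmetry z ↦ −z ⇒ only even powers of z; every cross-section ⟂ z is a circle, so x, y appear only via x² + y².
Then, checking where it meets the axes: a circular section at z = 0 has radius between 0 and 1.
Finally, the integer polynomial consistent with all of this is the stated p.

2*x^2 + 2*y^2 + 3*z^2 - 1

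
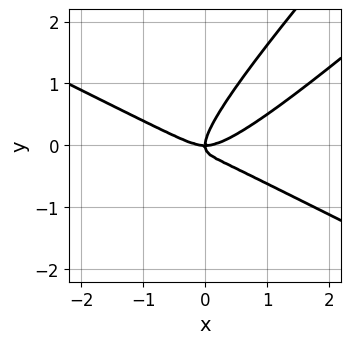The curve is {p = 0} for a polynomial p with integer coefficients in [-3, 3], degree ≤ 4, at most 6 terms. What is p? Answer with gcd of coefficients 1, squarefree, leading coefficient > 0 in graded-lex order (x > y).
1. Degree: a generic line meets the curve in up to 3 points, so deg p = 3.
2. Reading off the gridlines: one x-axis crossing is at x = 0; it meets the y-axis at y = 0 (among the integer gridlines).
3. Fitting integer coefficients to these (and the overall shape) gives p.

x^3 - 3*x*y^2 + 2*y^3 - x*y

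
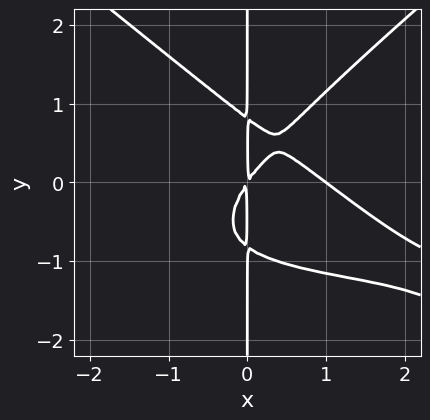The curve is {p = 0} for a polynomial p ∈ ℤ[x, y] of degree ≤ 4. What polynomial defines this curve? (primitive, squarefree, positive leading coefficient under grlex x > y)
First, the degree is 4 — a generic line meets the curve in up to 4 points.
Then, observable constraints: one x-axis crossing is at x = 1; every point of the y-axis in the box is on the curve.
Finally, fitting integer coefficients to these (and the overall shape) gives p.

2*x^3*y - 3*x*y^3 + 3*x^3 - 3*x^2 + 2*x*y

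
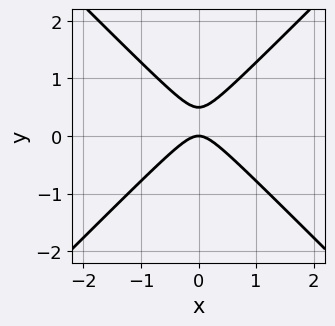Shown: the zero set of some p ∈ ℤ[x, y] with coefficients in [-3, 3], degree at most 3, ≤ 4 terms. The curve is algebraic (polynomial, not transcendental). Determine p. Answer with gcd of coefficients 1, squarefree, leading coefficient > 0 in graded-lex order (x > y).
2*x^2 - 2*y^2 + y

The degree is 2 — no degree-1 curve has this shape.
Symmetries: the x ↦ −x reflection is a symmetry, so x appears only in even powers.
From the visible intercepts: it crosses the x-axis at the gridline x = 0; it meets the y-axis at y = 0 (among the integer gridlines).
Solving for integer coefficients yields p as stated.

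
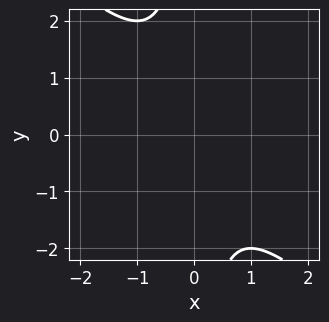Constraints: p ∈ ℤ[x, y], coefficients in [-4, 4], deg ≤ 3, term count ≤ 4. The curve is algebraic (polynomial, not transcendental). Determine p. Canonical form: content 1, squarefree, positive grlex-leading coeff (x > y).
First, deg p = 2. The shape is more complex than any degree-1 curve.
Next, from the axis intercepts and sections: no y-intercept at any integer in the box; it misses every integer gridline on the x-axis.
Finally, putting this together gives p.

x^2 + x*y + 1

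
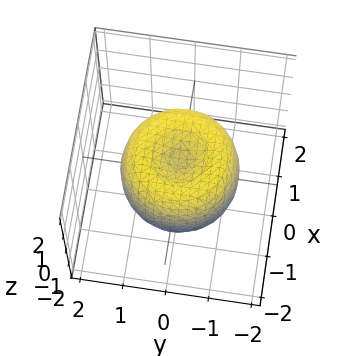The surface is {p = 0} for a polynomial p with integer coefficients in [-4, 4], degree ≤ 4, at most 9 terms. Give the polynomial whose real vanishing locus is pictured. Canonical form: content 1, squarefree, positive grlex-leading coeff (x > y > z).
The degree is 4 — a generic line meets the surface in up to 4 points.
By symmetry, every cross-section ⟂ z is a circle, so x, y appear only via x² + y².
Checking where it meets the axes: a circular section at z = 0 has radius between 1 and 2.
Fitting integer coefficients to these (and the overall shape) gives p.

2*x^4 + 4*x^2*y^2 + 2*y^4 - 3*x^2 - 3*y^2 + 2*z^2 - 1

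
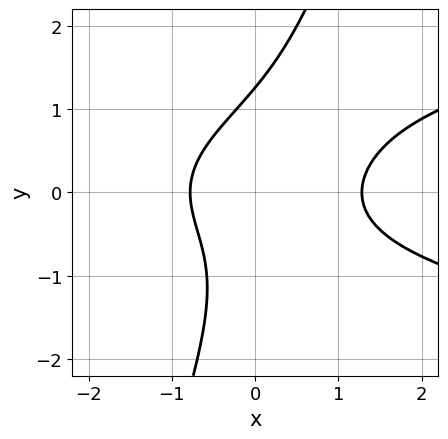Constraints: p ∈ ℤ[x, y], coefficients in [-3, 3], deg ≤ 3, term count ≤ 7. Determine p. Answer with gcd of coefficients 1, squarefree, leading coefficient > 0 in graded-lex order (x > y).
(a) The degree is 3 — a generic line meets the curve in up to 3 points.
(b) Solving for integer coefficients yields p as stated.

3*x*y^2 - y^3 - 2*x^2 + x + 2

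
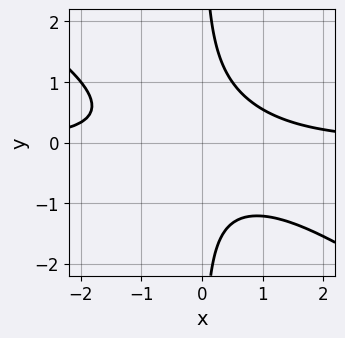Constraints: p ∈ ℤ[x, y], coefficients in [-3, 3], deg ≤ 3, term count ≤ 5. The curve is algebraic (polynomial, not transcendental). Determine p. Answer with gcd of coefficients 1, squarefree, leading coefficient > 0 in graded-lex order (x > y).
2*x^2*y + 3*x*y^2 - 2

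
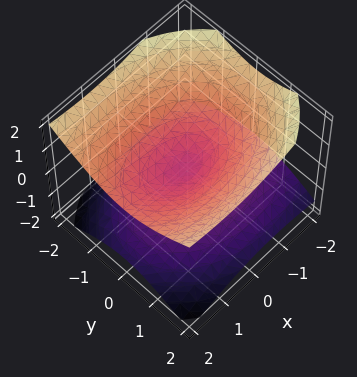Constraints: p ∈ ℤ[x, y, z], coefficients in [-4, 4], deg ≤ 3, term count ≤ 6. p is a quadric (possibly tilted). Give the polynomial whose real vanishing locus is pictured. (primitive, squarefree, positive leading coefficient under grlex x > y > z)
x^2 - x*z + 2*y^2 - 3*z^2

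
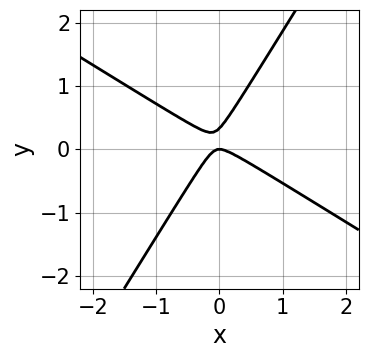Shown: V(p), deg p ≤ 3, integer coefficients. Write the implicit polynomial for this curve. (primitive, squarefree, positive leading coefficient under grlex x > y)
(a) Degree: no degree-1 curve has this shape, so deg p = 2.
(b) From the visible intercepts: it crosses the x-axis at the gridline x = 0; it meets the y-axis at y = 0 (among the integer gridlines).
(c) The integer polynomial consistent with all of this is the stated p.

3*x^2 + 3*x*y - 3*y^2 + y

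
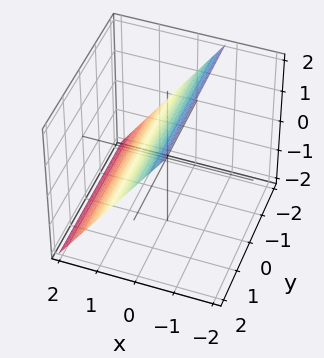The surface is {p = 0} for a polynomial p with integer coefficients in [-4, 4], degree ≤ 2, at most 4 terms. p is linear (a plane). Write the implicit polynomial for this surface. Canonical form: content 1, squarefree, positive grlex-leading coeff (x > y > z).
3*x + 2*z - 2

1. deg p = 1.
2. From the axis intercepts and sections: no y-intercept at any integer in the box; it crosses the z-axis at the gridline z = 1.
3. Together with the visible shape, these determine p as stated.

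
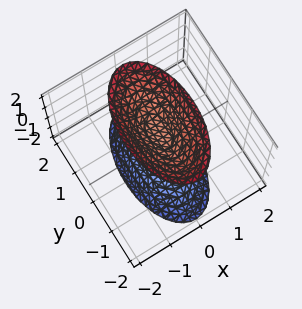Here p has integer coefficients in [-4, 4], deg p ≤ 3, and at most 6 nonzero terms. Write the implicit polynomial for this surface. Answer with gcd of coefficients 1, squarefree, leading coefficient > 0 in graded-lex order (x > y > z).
3*x^2 + y^2 - z^2 + 1

There are 2 components. Treating them together as one polynomial.
deg p = 2. Two sheets facing apart; a quadric.
Symmetries: mirror symmetry x ↦ −x ⇒ only even powers of x; it's symmetric under z → −z, forcing even powers of z; mirror symmetry y ↦ −y ⇒ only even powers of y.
Reading off the gridlines: the z-axis gridline crossings are at z ∈ {-1, 1}; the surface avoids every integer y-axis point in the box; the surface avoids every integer x-axis point in the box.
Solving for integer coefficients yields p as stated.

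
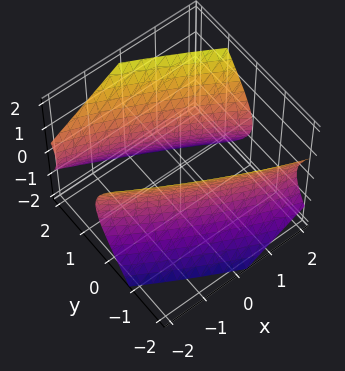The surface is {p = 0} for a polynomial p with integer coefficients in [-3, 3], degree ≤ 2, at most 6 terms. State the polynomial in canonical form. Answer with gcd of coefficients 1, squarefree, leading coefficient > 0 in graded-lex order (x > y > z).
x^2 + 3*x*y + 3*y^2 - 2*z^2 - 3

There are 2 components. Treating them together as one polynomial.
Degree: the shape is more complex than any degree-1 surface, so deg p = 2.
From the axis intercepts and sections: no z-intercept at any integer in the box; among the integer gridlines, it crosses the y-axis at y ∈ {-1, 1}.
Fitting integer coefficients to these (and the overall shape) gives p.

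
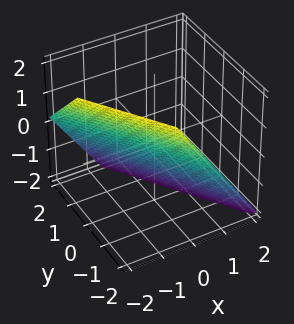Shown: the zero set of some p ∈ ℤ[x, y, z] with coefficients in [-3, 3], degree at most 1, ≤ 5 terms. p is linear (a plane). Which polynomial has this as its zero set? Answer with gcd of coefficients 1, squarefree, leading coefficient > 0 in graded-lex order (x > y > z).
The degree is 1 — every cross-section is a straight line — this is a plane.
Observable constraints: it meets the z-axis at z = -1 (among the integer gridlines); one y-axis crossing is at y = -1.
Fitting integer coefficients to these (and the overall shape) gives p.

3*x + 2*y + 2*z + 2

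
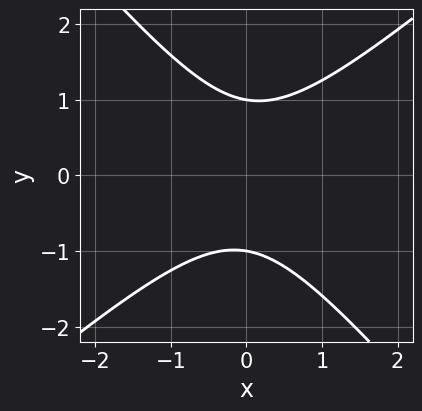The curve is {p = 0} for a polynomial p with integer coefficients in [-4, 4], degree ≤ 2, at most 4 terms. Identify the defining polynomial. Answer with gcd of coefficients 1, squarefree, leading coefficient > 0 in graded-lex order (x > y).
3*x^2 - x*y - 3*y^2 + 3

1. deg p = 2.
2. Against the integer gridlines: no x-intercept at any integer in the box; the y-axis gridline crossings are at y ∈ {-1, 1}.
3. Matching integer coefficients to the picture gives p.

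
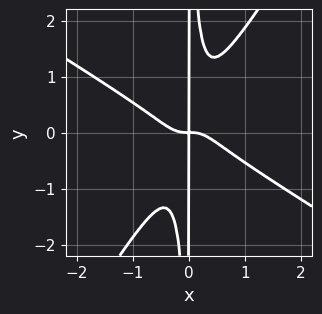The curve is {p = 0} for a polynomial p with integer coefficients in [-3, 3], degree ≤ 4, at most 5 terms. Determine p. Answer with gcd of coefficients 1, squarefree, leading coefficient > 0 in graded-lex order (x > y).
Degree: the shape is more complex than any degree-3 curve, so deg p = 4.
Against the integer gridlines: the visible y-axis segment lies entirely on the curve.
Matching integer coefficients to the picture gives p.

3*x^4 + 3*x^3*y - 3*x^2*y^2 + x*y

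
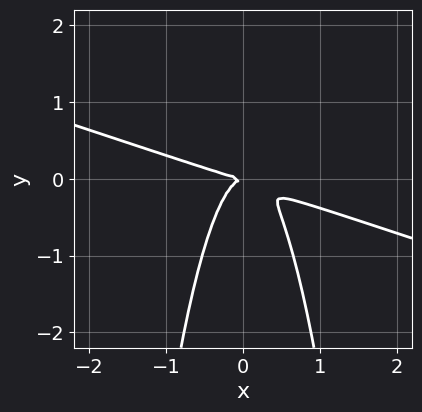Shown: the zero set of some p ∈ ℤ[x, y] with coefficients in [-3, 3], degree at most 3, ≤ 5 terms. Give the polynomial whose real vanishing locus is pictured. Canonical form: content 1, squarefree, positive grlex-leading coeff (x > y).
x^3 + 3*x^2*y + y^2

(a) Degree: a generic line meets the curve in up to 3 points, so deg p = 3.
(b) Against the integer gridlines: it crosses the y-axis at the gridline y = 0; one x-axis crossing is at x = 0.
(c) Assembling these constraints gives the stated polynomial.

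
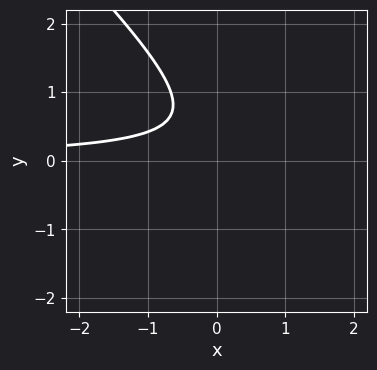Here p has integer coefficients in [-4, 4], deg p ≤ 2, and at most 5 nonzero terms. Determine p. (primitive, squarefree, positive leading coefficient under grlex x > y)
1. deg p = 2. No degree-1 curve has this shape.
2. Against the integer gridlines: the curve avoids every integer x-axis point in the box; it misses every integer gridline on the y-axis.
3. Fitting integer coefficients to these (and the overall shape) gives p.

3*x*y + 3*y^2 - 3*y + 2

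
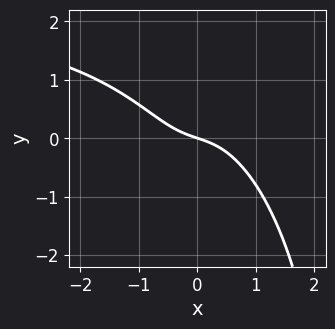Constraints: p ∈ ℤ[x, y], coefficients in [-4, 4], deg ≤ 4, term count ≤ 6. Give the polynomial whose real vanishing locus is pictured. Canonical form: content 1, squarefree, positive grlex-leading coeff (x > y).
x^3*y - 3*x^3 - 3*x^2*y - x - 3*y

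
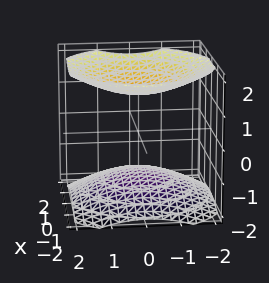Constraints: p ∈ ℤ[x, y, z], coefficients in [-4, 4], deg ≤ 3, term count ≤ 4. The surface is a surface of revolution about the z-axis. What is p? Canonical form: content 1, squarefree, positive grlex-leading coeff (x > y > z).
(a) There are 2 components. They look like related sheets of one shape, so recover p as a whole.
(b) Degree: a generic line meets the surface in up to 2 points, so deg p = 2.
(c) Symmetries: the z-axis is an axis of rotation, so x and y enter only as x² + y².
(d) Reading off the gridlines: it misses every integer gridline on the y-axis; it misses every integer gridline on the x-axis.
(e) Assembling these constraints gives the stated polynomial.

x^2 + y^2 - 2*z^2 + 3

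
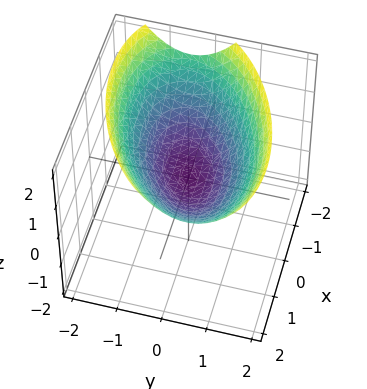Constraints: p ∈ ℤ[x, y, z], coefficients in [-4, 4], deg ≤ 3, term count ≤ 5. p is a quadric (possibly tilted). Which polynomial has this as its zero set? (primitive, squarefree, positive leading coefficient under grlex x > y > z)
x^2 - x*y + 2*y^2 - 3*z

deg p = 2. No degree-1 surface has this shape.
From the visible intercepts: it crosses the z-axis at the gridline z = 0; one x-axis crossing is at x = 0.
Together with the visible shape, these determine p as stated.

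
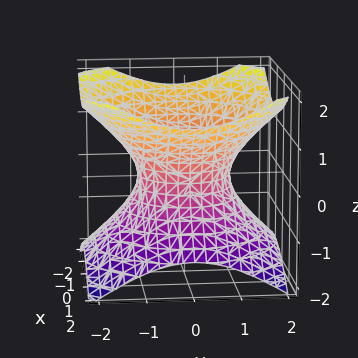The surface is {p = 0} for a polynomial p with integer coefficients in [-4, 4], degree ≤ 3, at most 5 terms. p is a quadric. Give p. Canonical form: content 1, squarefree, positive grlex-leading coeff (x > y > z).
1. deg p = 2.
2. Symmetries: it's symmetric under z → −z, forcing even powers of z; the surface is invariant under rotation about z: p = q(x² + y², z).
3. Against the integer gridlines: a circular section at z = -1 has radius between 1 and 2; the surface avoids every integer z-axis point in the box.
4. Together with the visible shape, these determine p as stated.

2*x^2 + 2*y^2 - 3*z^2 - 2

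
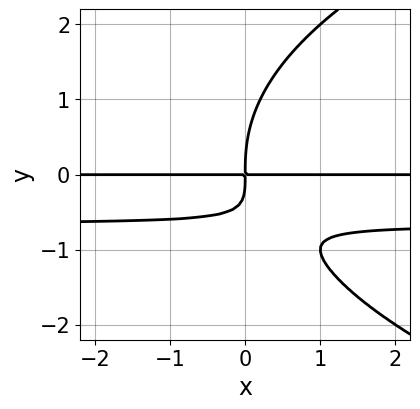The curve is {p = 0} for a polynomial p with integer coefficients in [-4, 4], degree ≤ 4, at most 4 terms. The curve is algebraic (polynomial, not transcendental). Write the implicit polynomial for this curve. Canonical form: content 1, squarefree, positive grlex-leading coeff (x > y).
The degree is 4 — no degree-3 curve has this shape.
Reading off the gridlines: every point of the x-axis in the box is on the curve.
These observations pin down the coefficients.

y^4 - 3*x*y^2 - 2*x*y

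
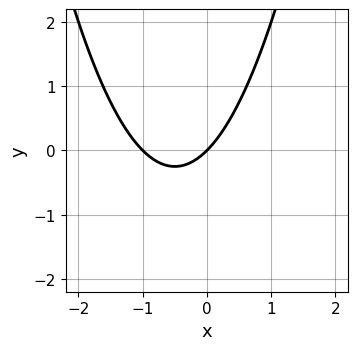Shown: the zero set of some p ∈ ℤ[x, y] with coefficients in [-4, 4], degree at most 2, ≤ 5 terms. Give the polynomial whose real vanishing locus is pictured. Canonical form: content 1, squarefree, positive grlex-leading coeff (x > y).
1. Degree: a generic line meets the curve in up to 2 points, so deg p = 2.
2. Reading off the gridlines: it crosses the y-axis at the gridline y = 0; among the integer gridlines, it crosses the x-axis at x ∈ {-1, 0}.
3. Together with the visible shape, these determine p as stated.

x^2 + x - y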